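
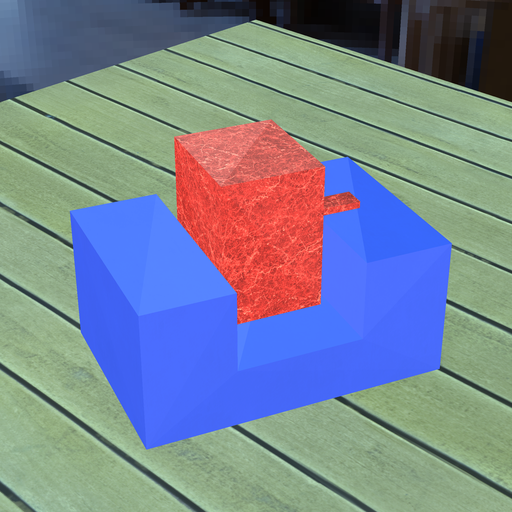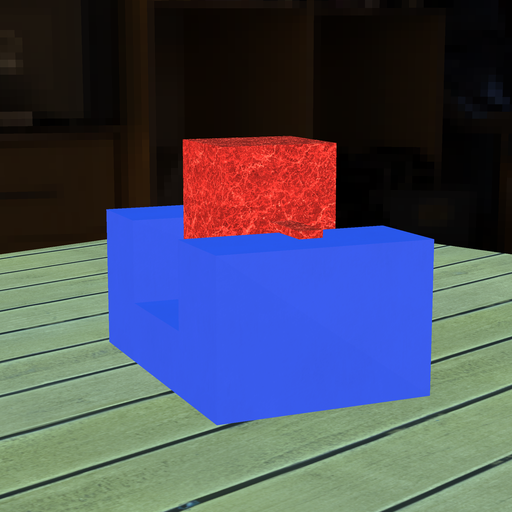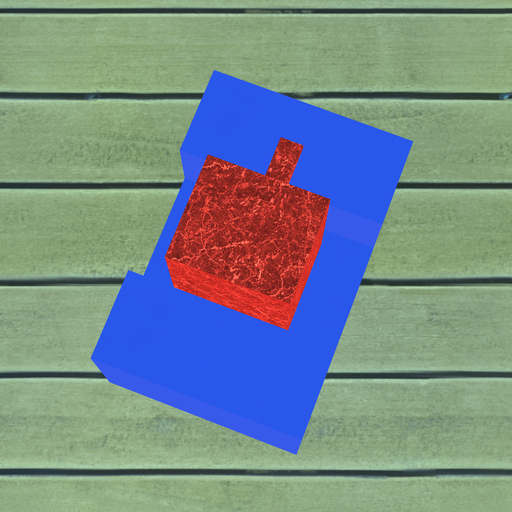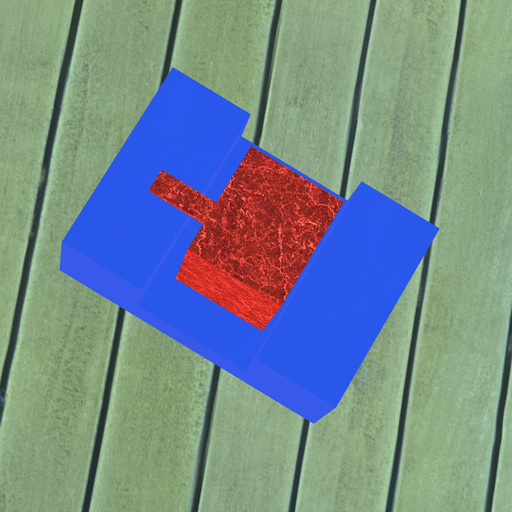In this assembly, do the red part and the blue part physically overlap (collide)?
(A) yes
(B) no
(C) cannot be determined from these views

(B) no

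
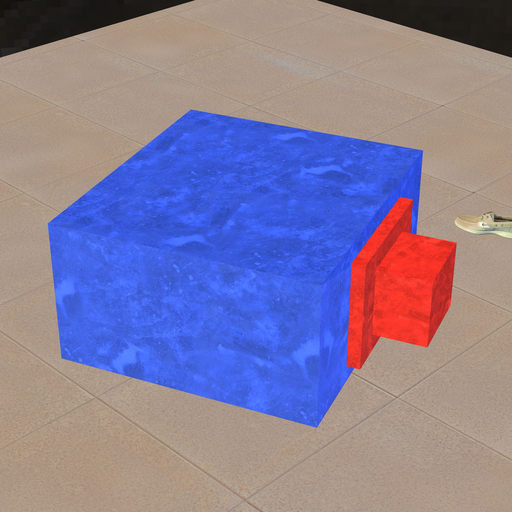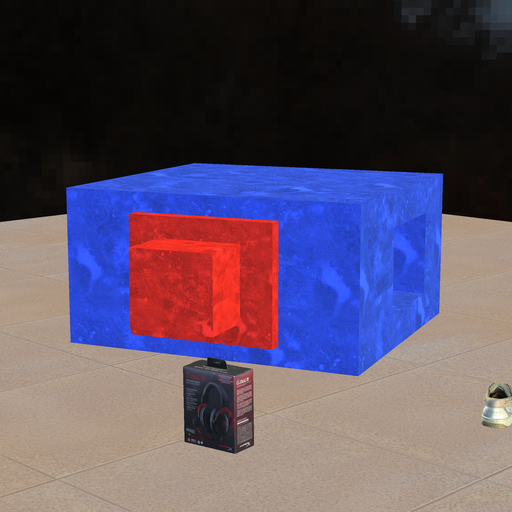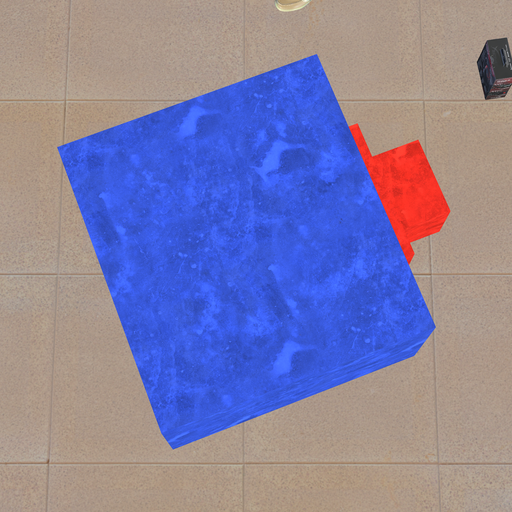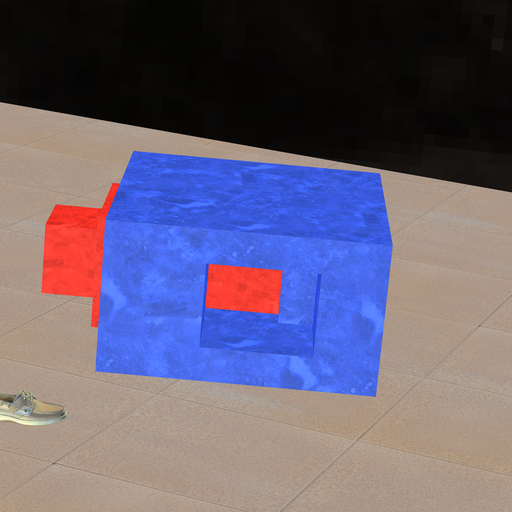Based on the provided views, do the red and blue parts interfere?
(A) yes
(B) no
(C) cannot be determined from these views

(A) yes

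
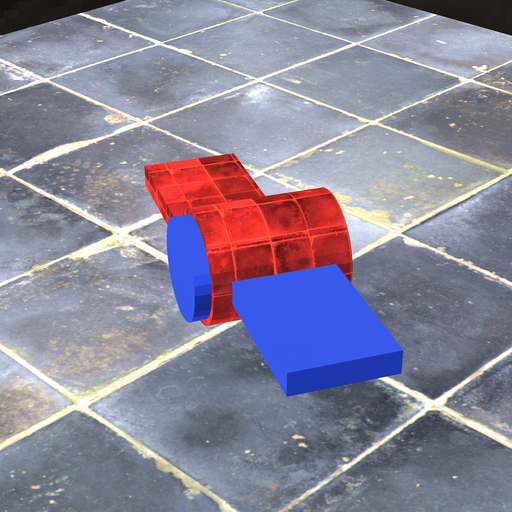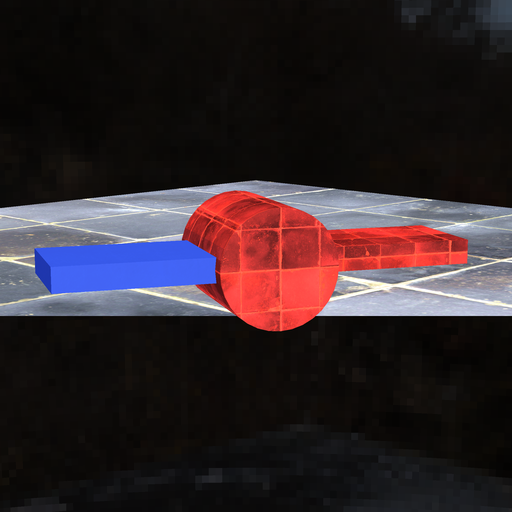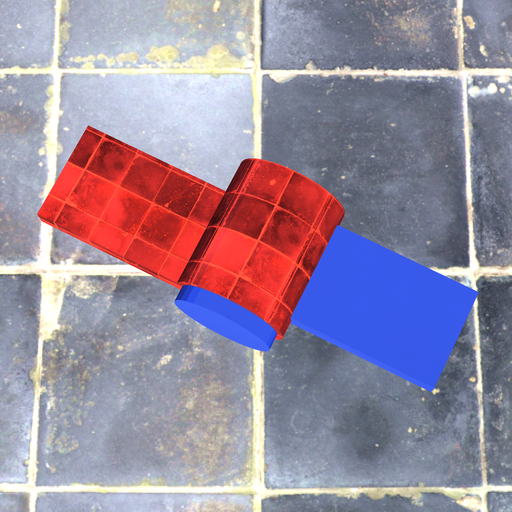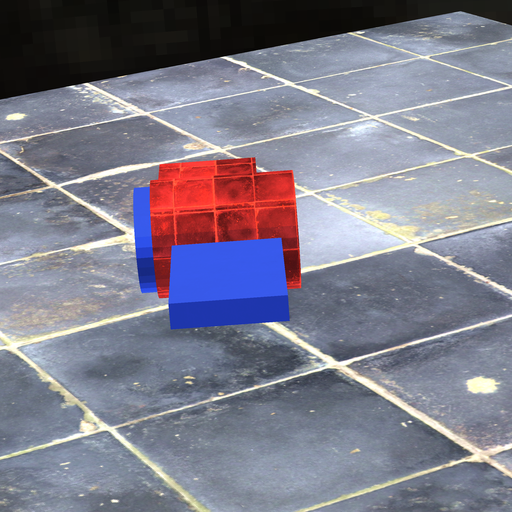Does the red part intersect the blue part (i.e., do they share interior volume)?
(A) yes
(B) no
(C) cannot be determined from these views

(A) yes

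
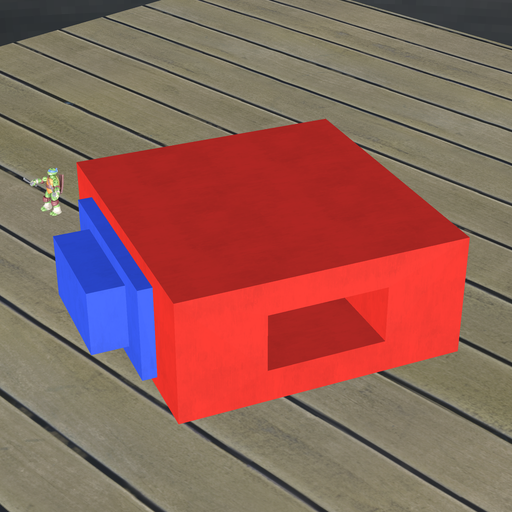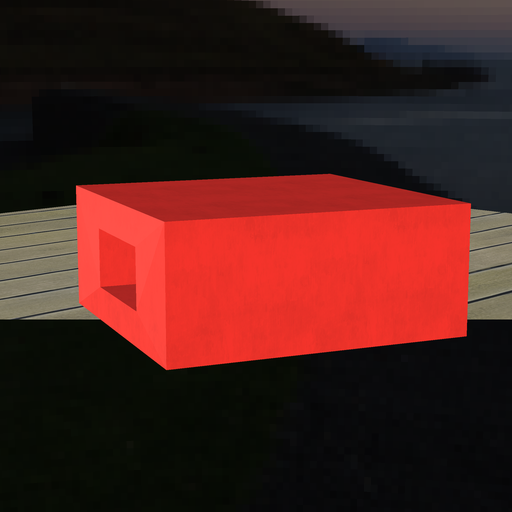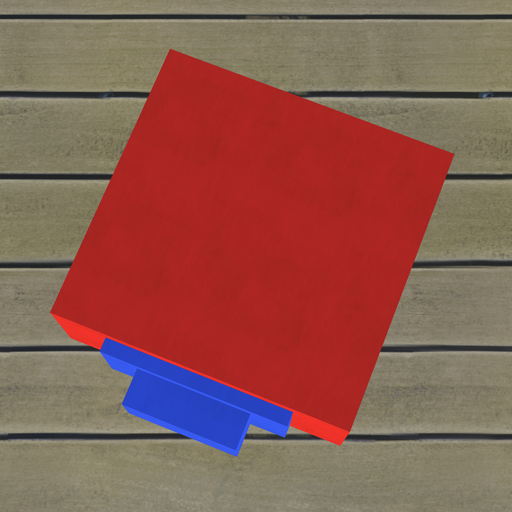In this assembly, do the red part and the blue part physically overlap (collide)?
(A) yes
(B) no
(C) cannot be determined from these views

(C) cannot be determined from these views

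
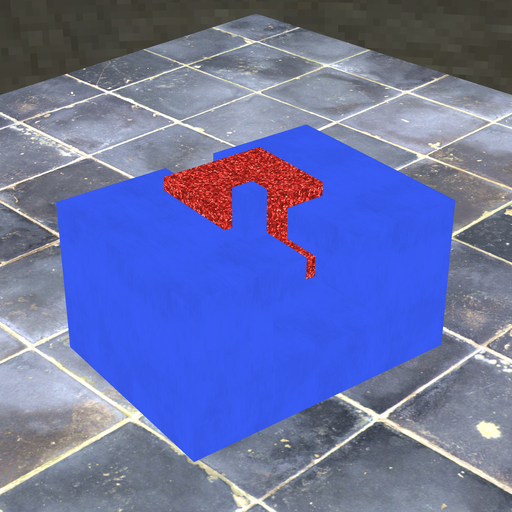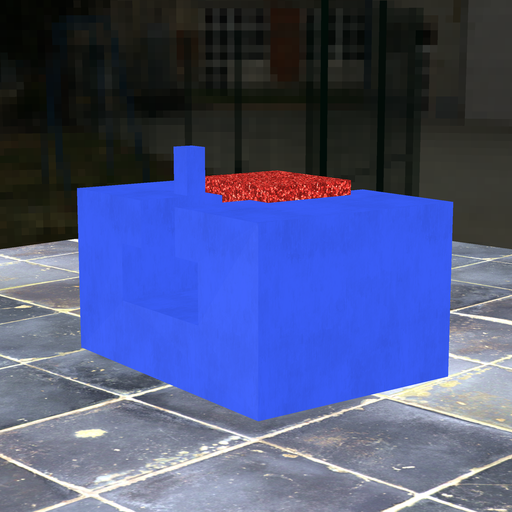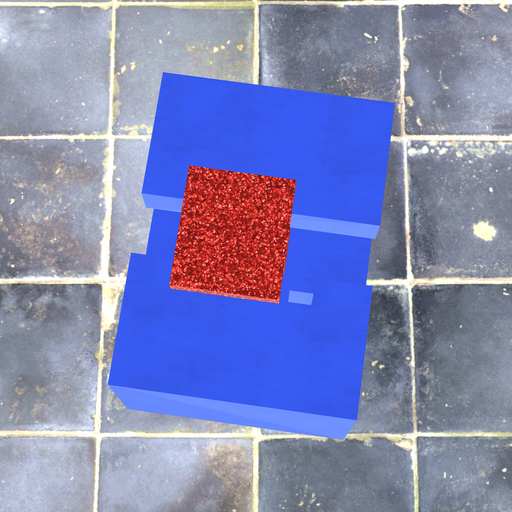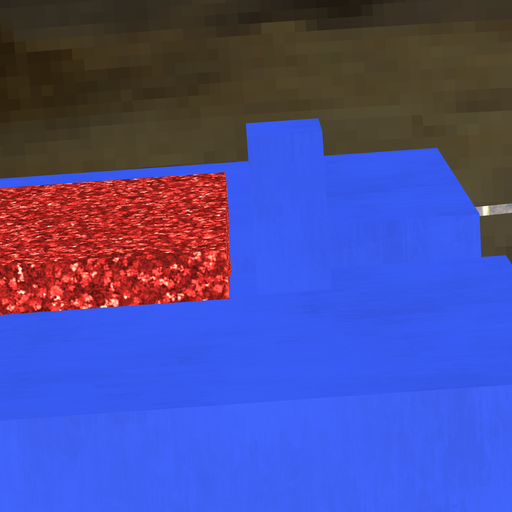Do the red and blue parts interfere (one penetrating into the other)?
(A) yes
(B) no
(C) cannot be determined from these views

(B) no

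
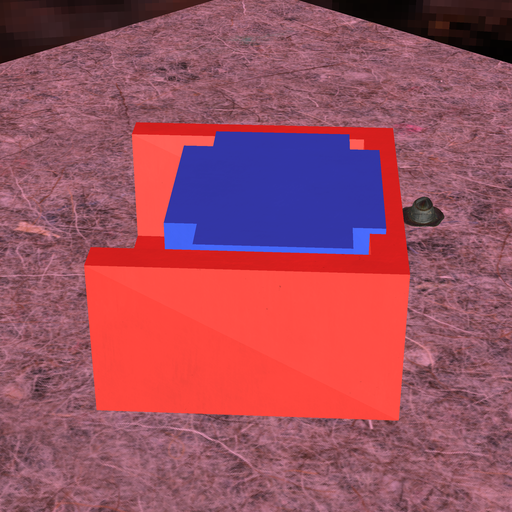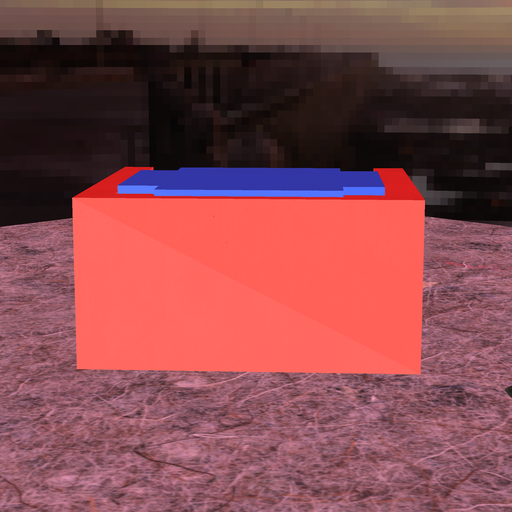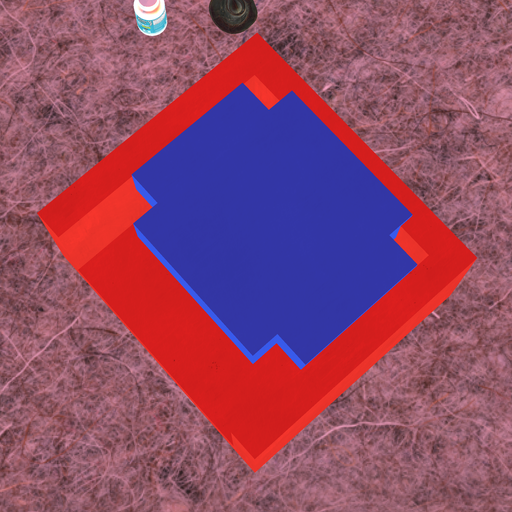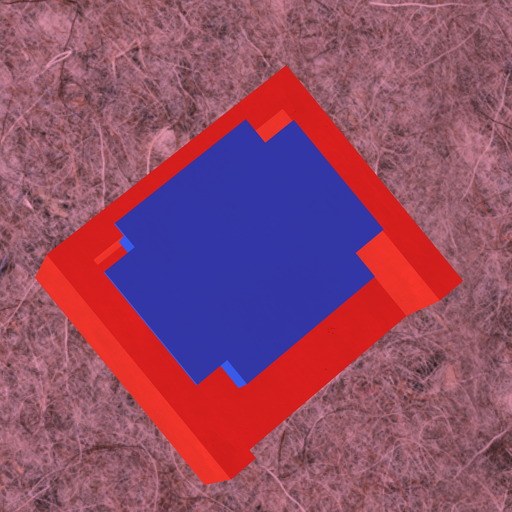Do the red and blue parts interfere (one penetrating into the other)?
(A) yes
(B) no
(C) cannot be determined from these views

(A) yes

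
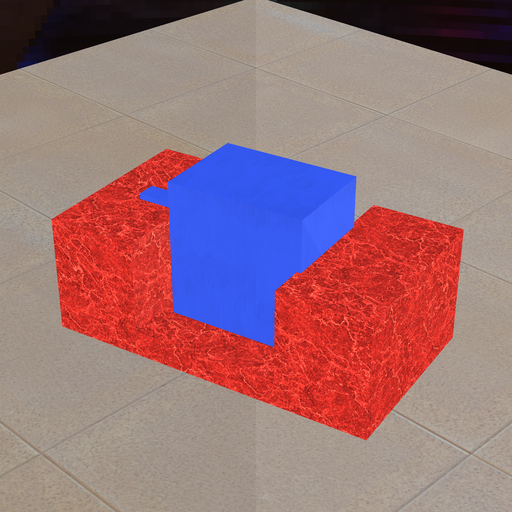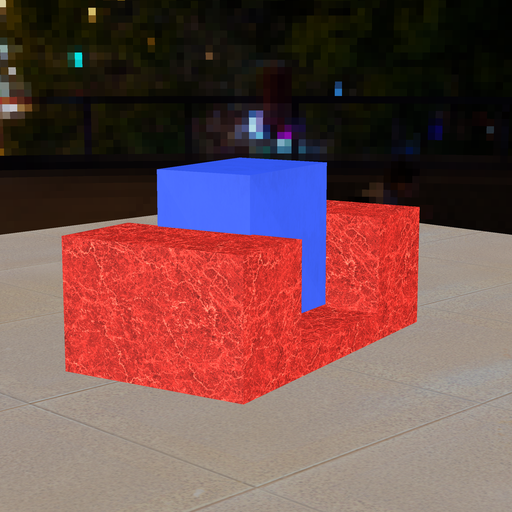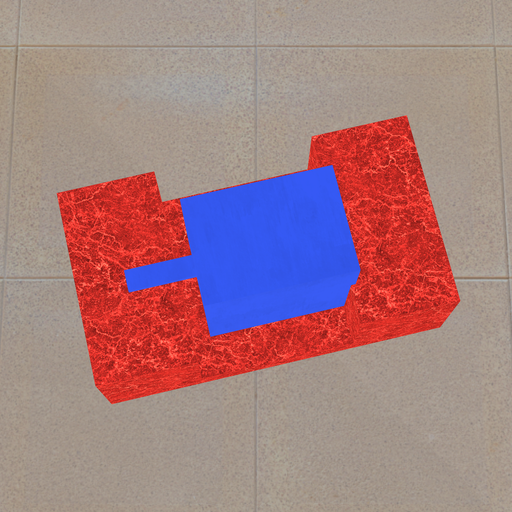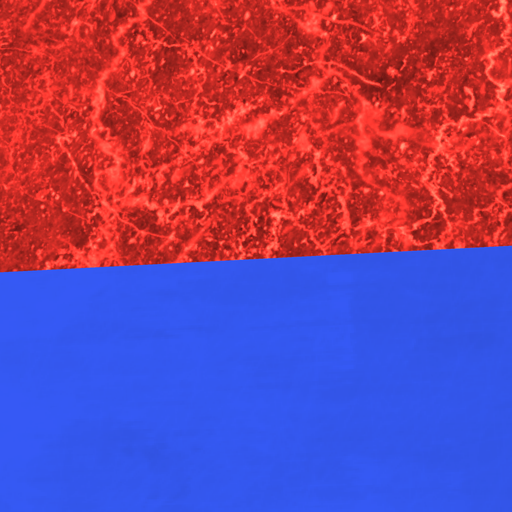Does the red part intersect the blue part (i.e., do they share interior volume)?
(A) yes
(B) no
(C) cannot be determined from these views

(A) yes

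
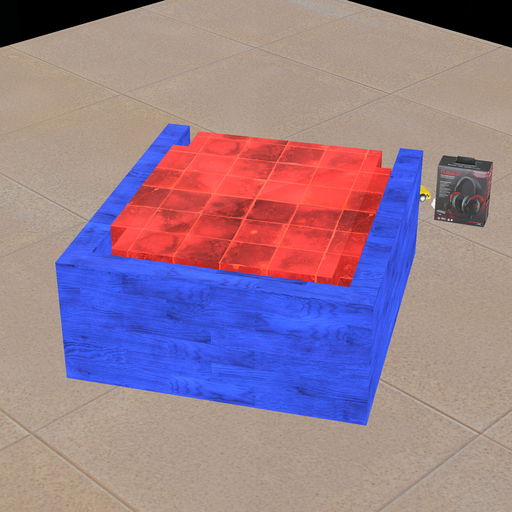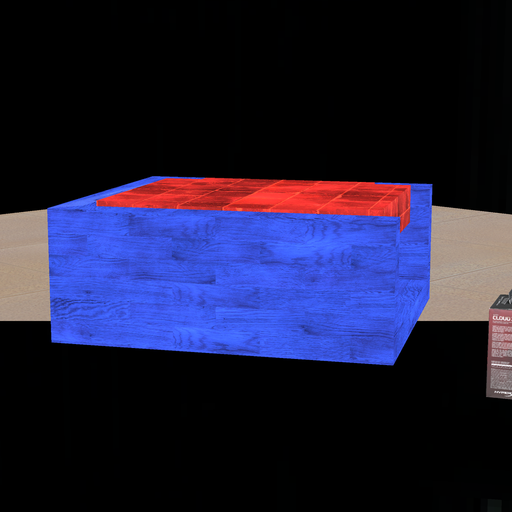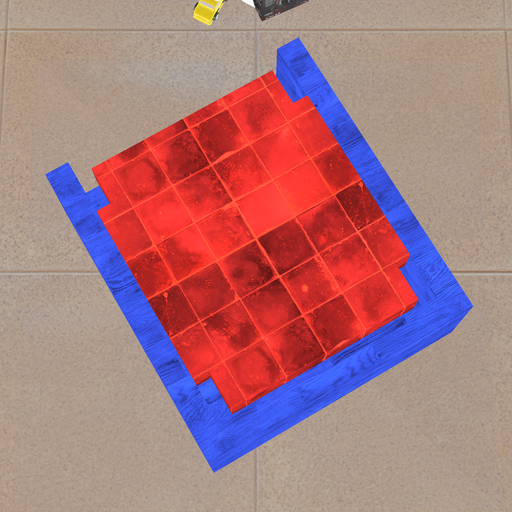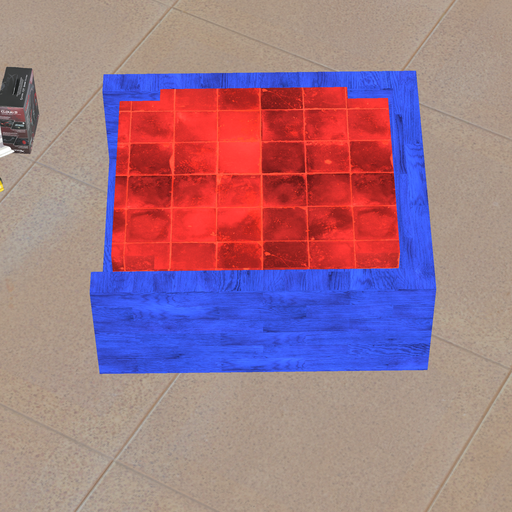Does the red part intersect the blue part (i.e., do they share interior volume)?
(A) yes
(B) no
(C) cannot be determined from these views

(B) no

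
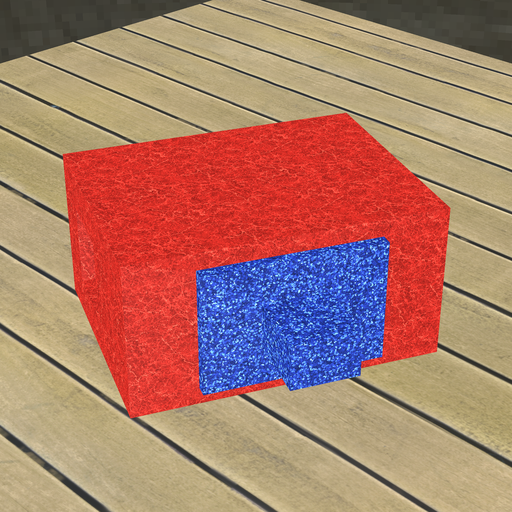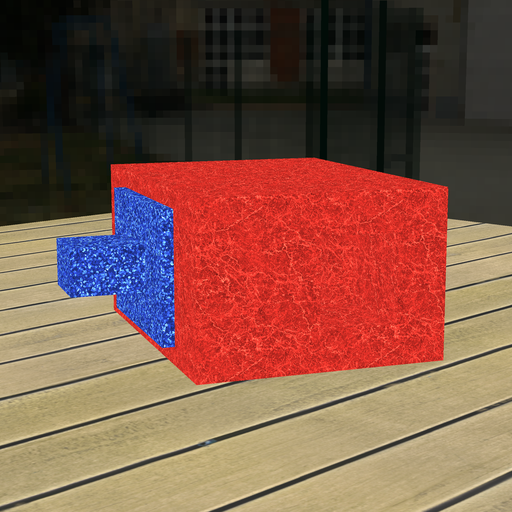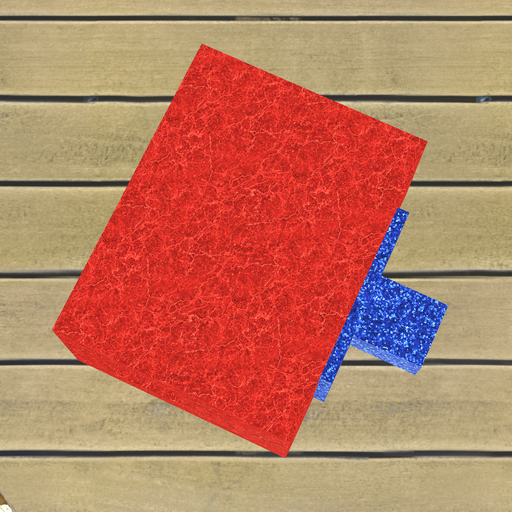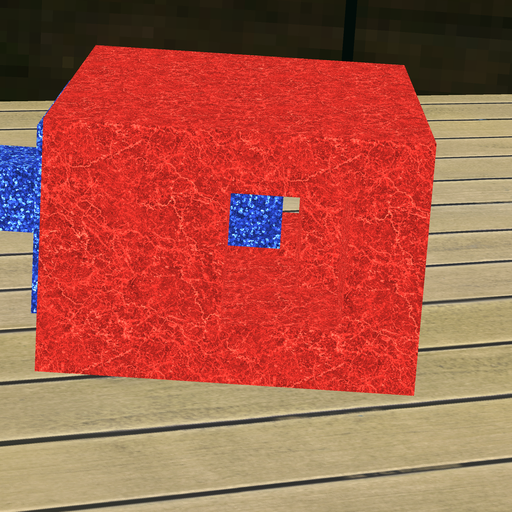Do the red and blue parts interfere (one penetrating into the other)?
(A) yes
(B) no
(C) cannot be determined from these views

(B) no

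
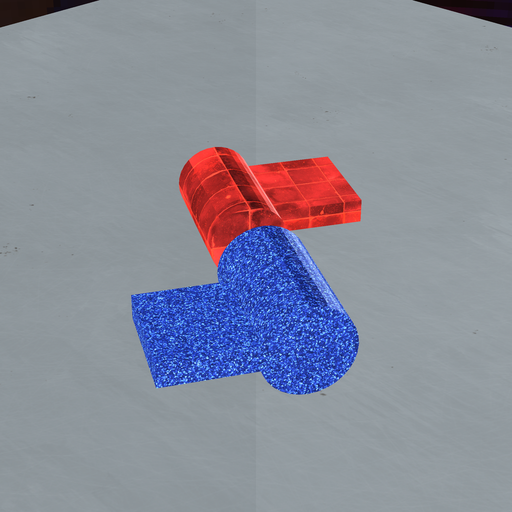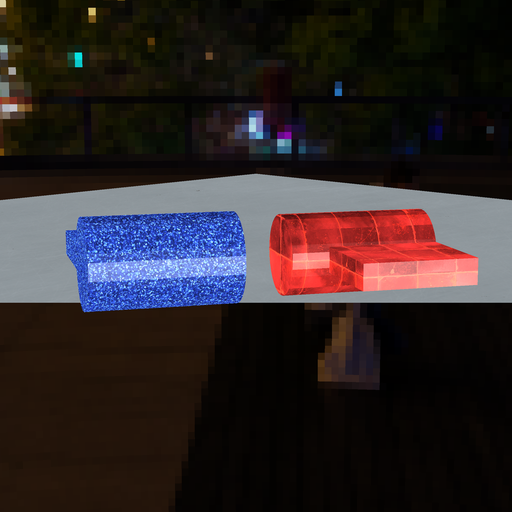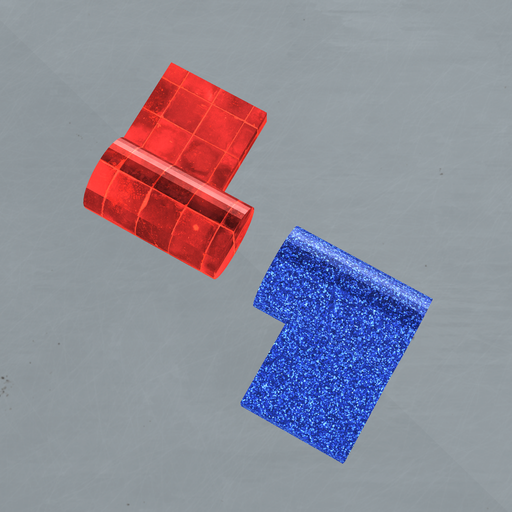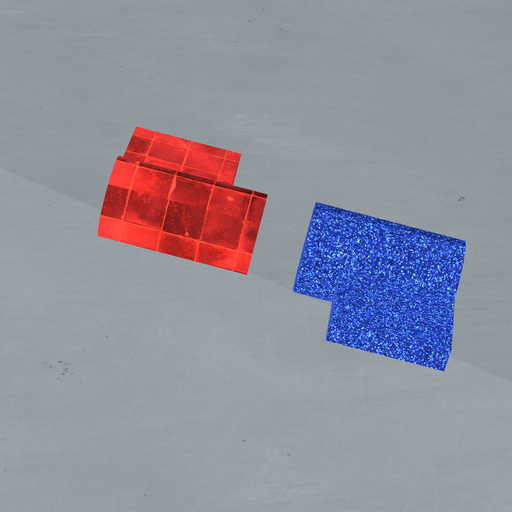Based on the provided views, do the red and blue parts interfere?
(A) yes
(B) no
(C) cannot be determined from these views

(B) no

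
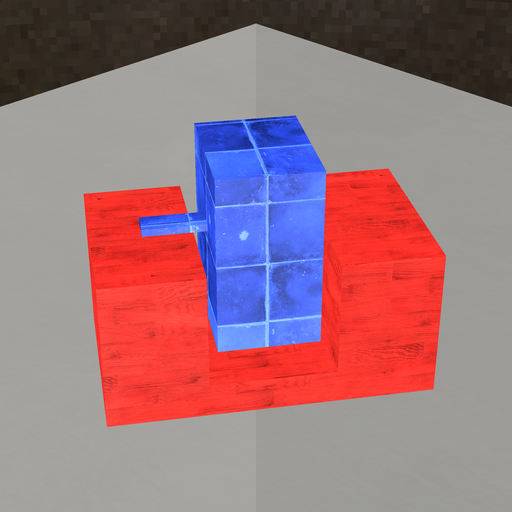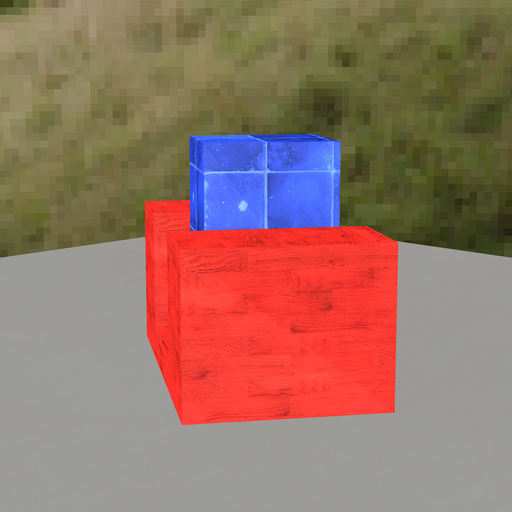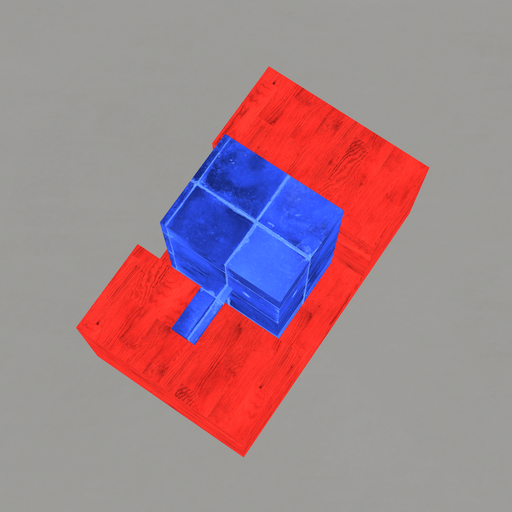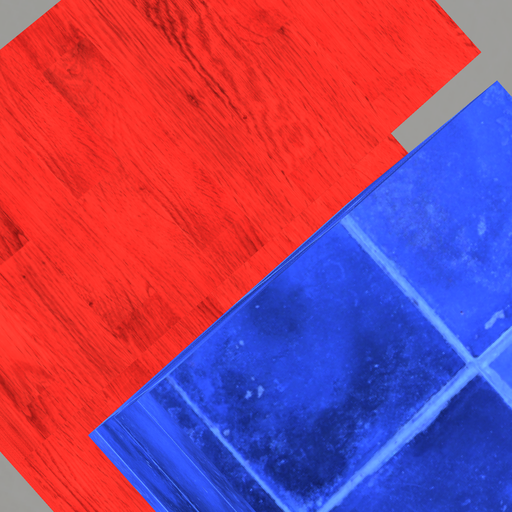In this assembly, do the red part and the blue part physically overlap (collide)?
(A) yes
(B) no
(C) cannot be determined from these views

(B) no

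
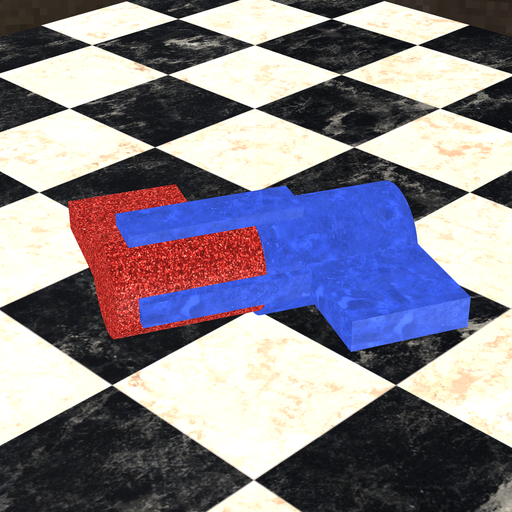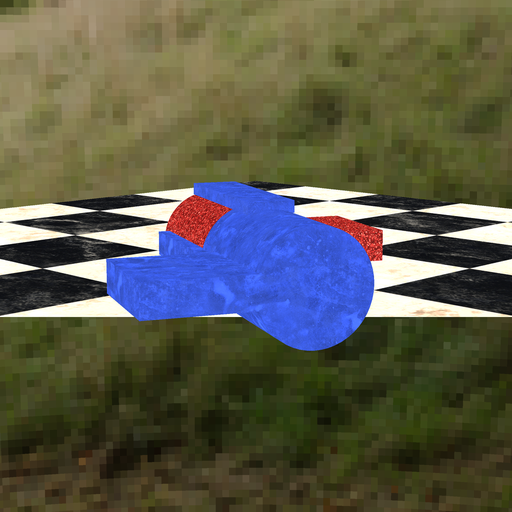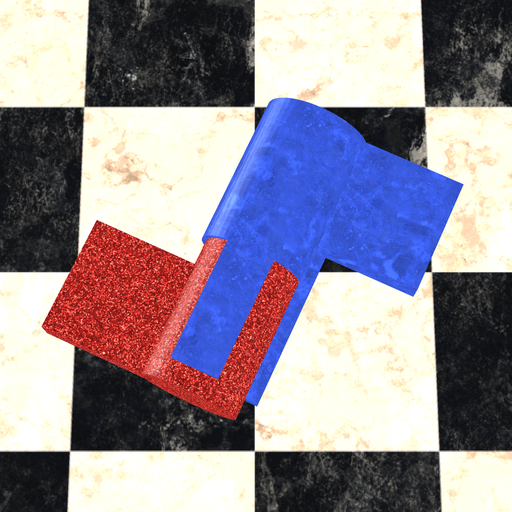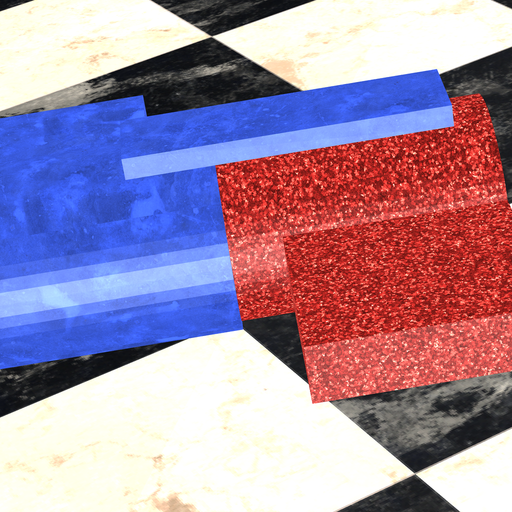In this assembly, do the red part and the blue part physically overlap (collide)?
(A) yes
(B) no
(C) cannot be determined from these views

(A) yes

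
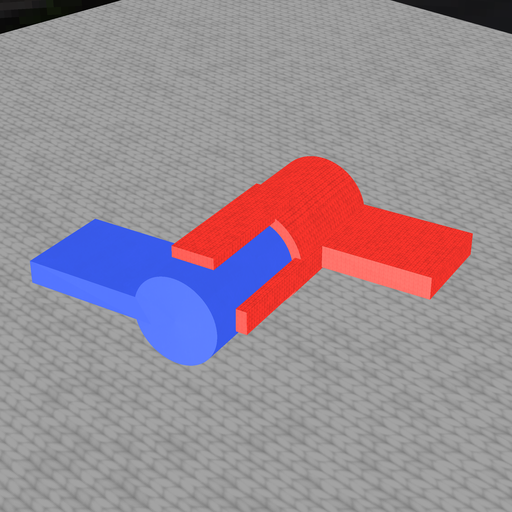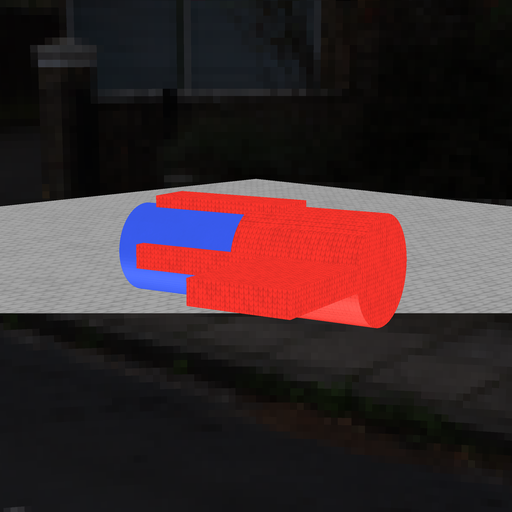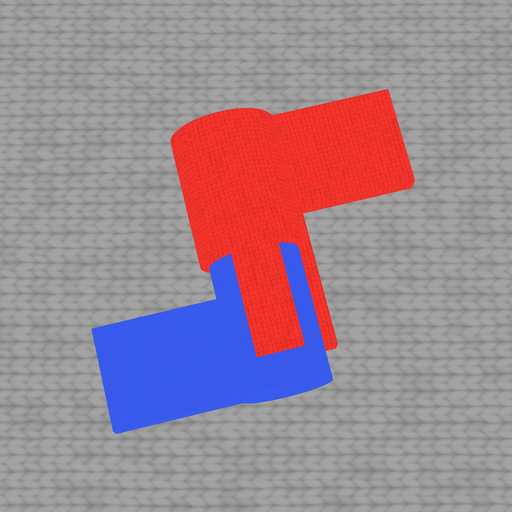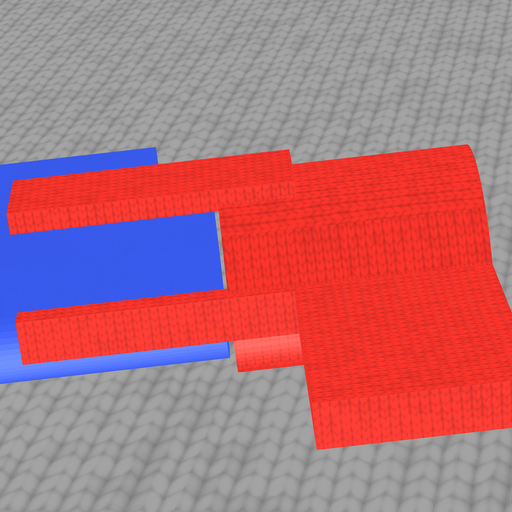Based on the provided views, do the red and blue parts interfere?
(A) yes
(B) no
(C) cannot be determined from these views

(B) no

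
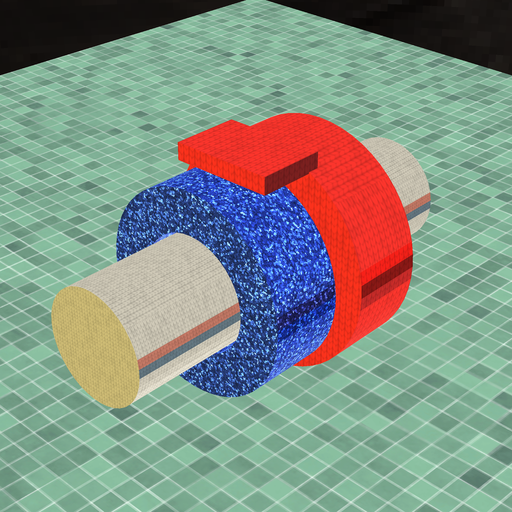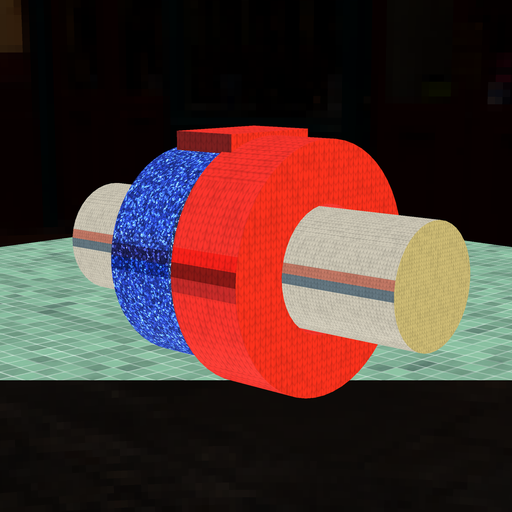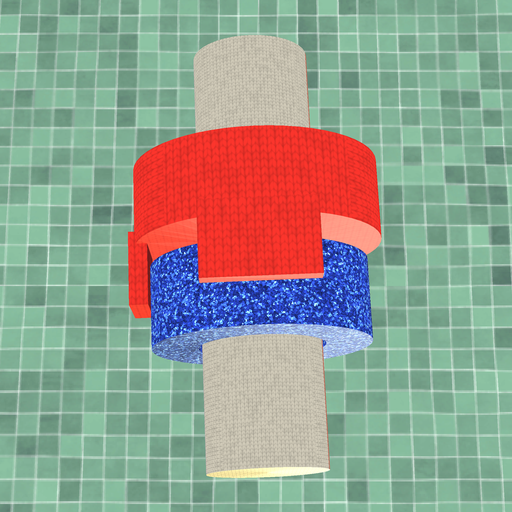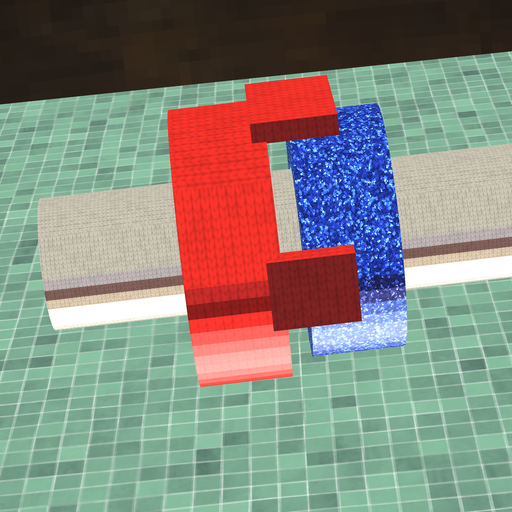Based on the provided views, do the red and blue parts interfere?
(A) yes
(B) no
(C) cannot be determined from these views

(B) no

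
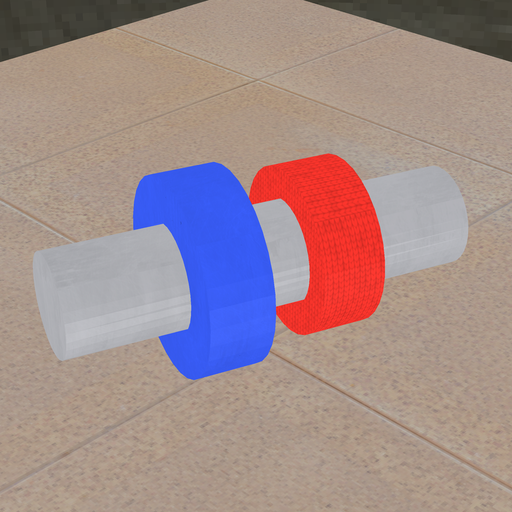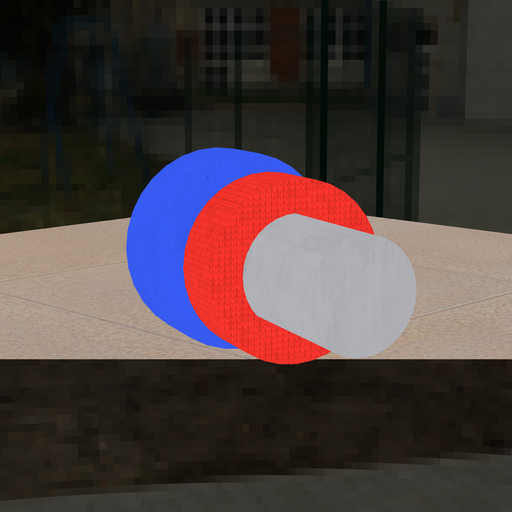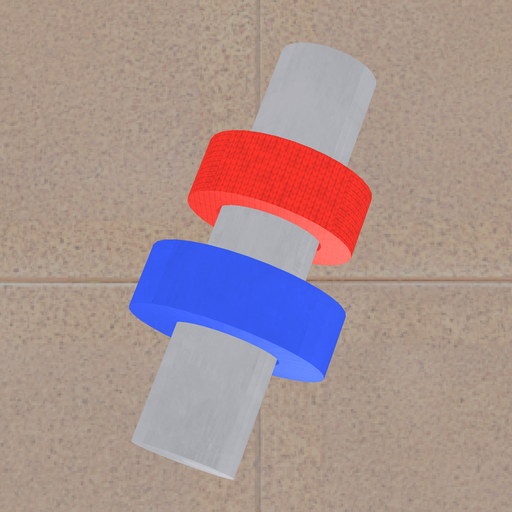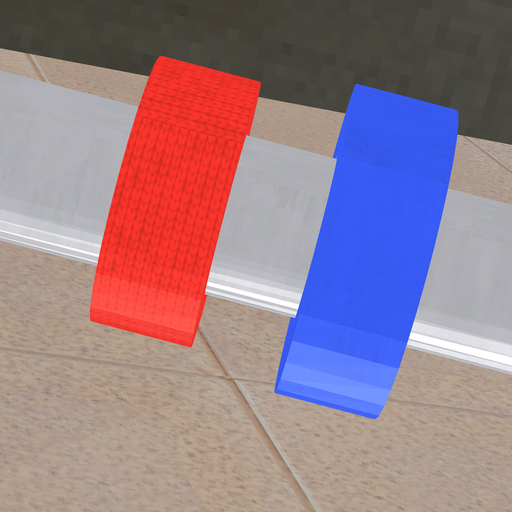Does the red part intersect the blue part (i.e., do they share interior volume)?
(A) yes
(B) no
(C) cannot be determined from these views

(B) no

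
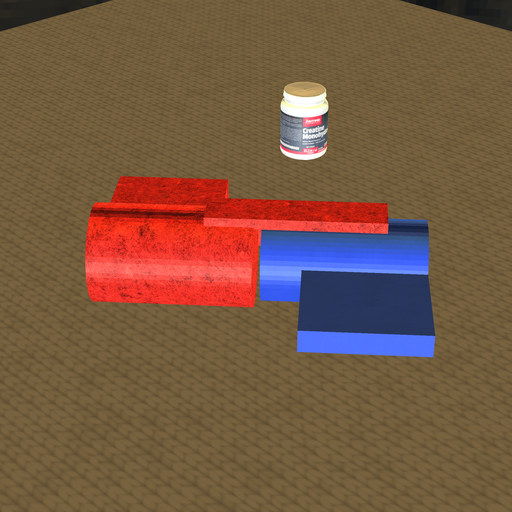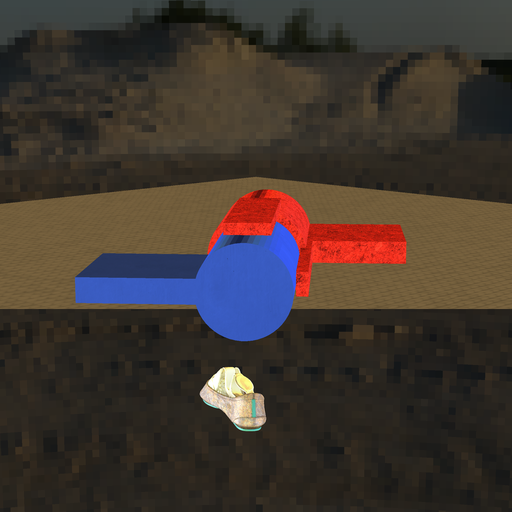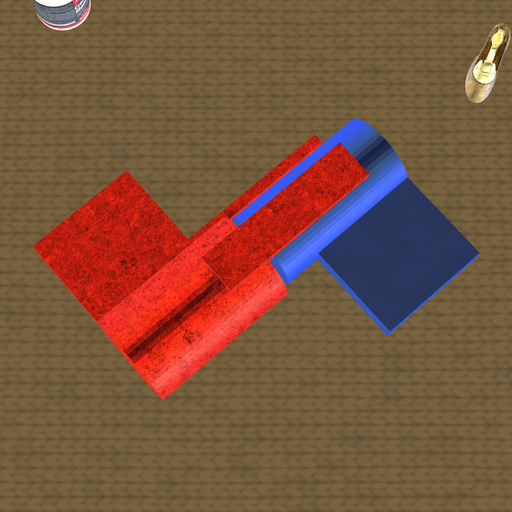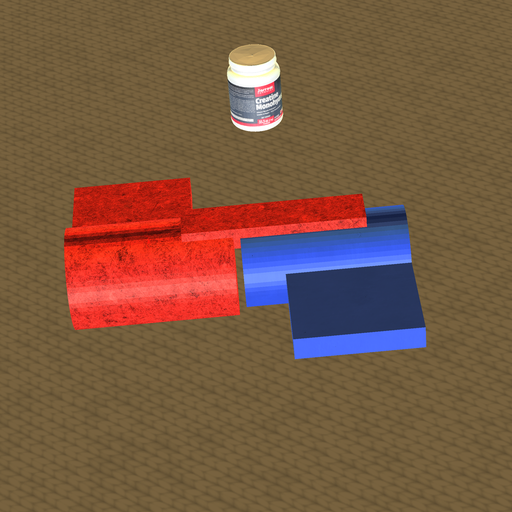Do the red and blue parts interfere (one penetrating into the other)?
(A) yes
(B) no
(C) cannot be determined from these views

(B) no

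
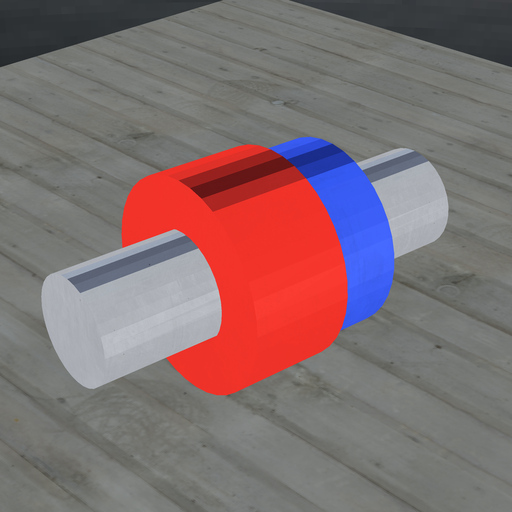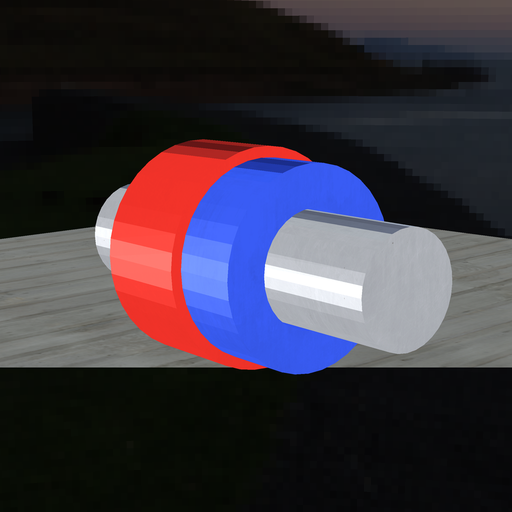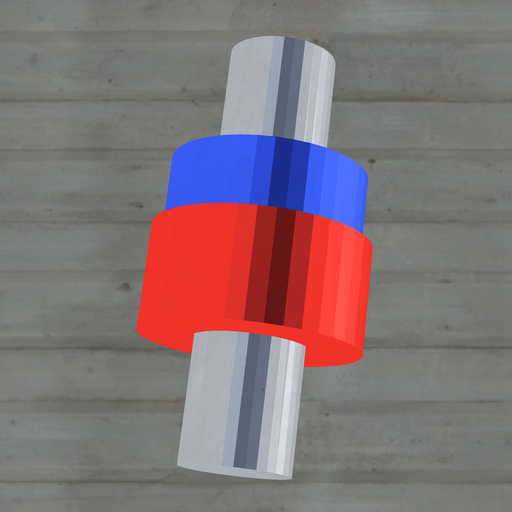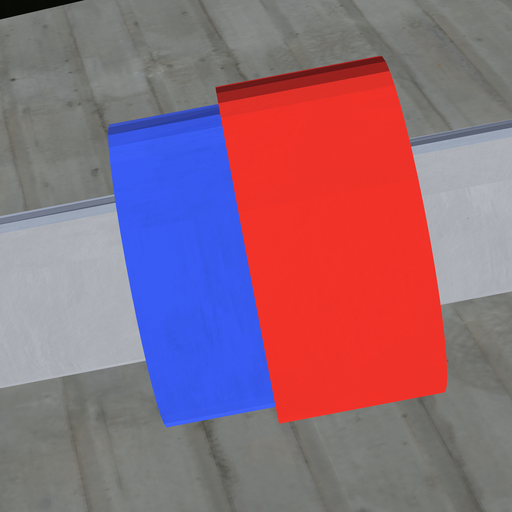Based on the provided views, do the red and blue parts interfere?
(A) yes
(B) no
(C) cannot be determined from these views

(A) yes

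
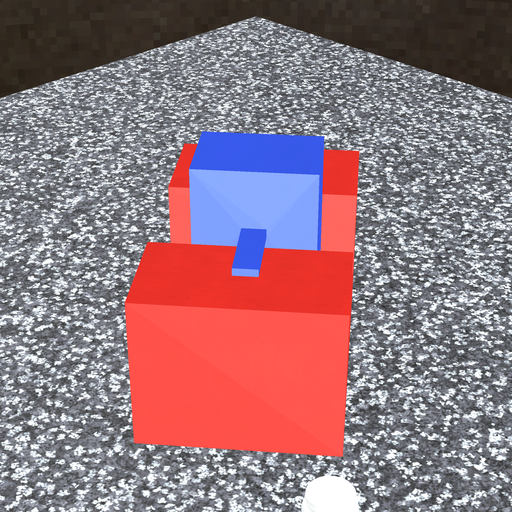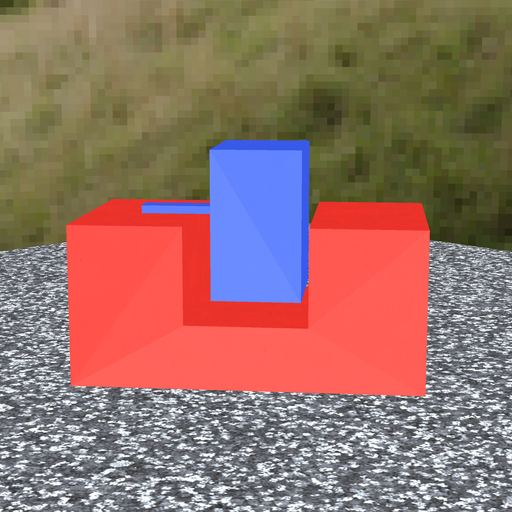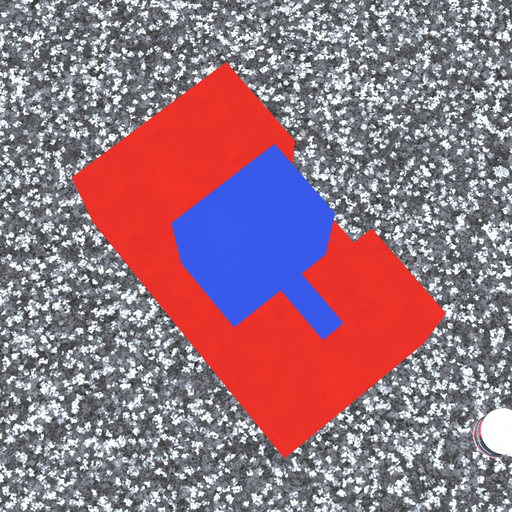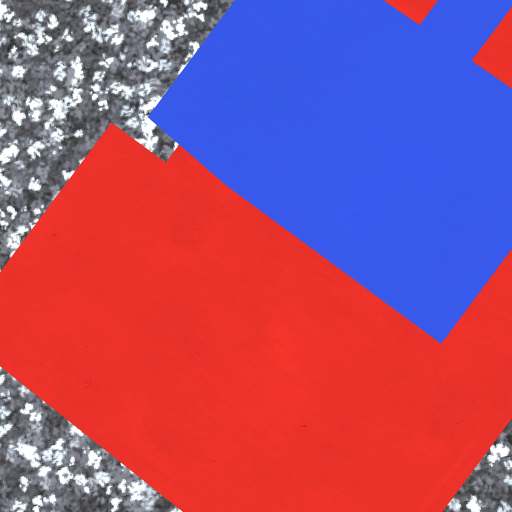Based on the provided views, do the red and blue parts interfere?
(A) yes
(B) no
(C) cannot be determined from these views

(B) no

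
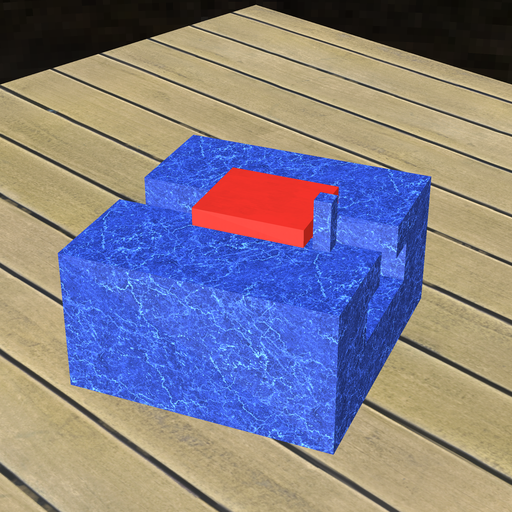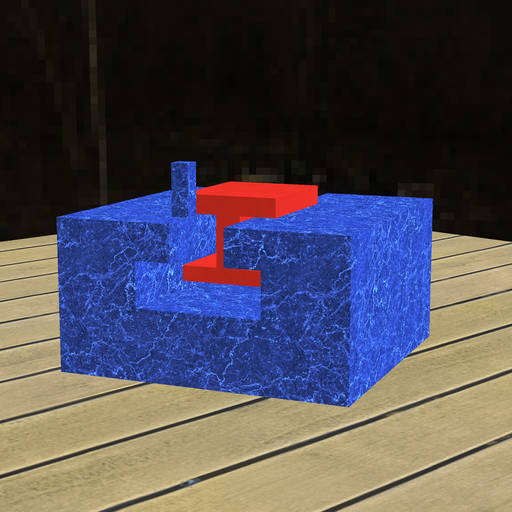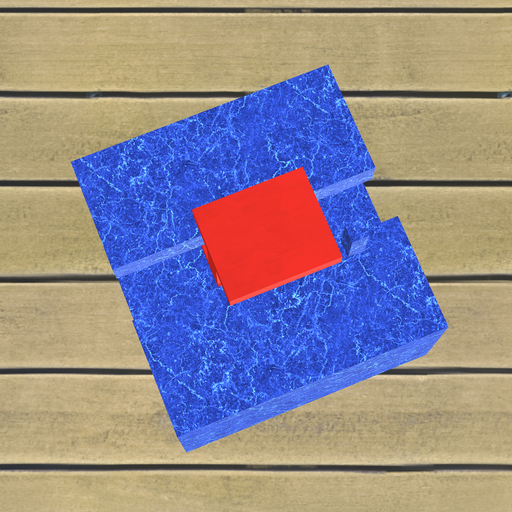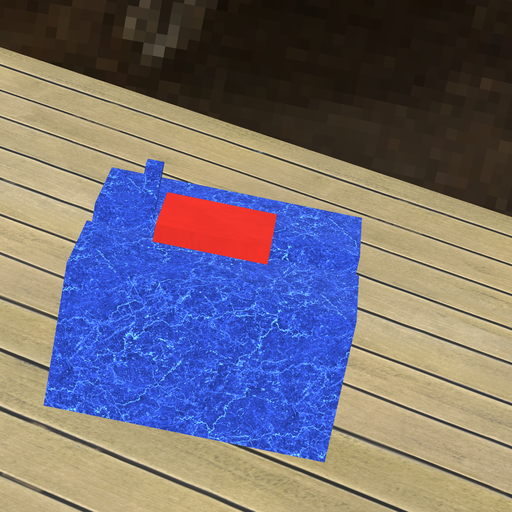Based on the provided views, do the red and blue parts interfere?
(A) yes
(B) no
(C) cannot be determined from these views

(B) no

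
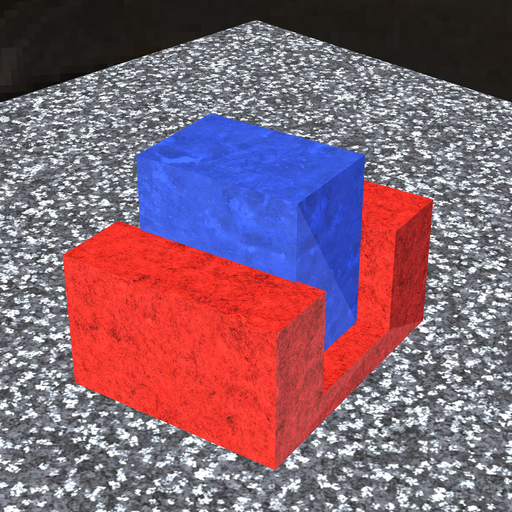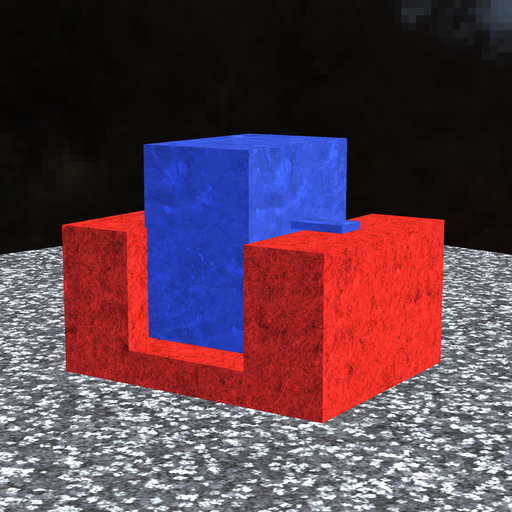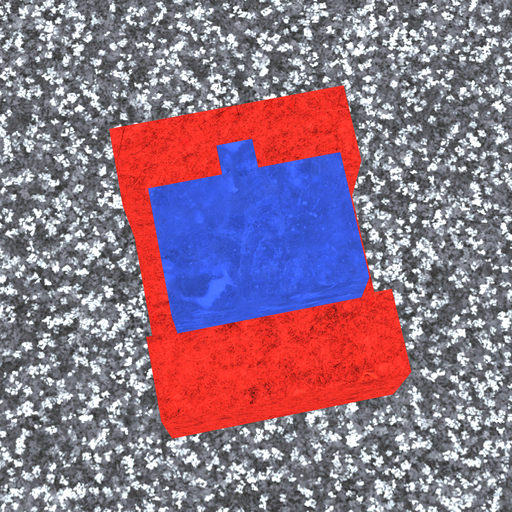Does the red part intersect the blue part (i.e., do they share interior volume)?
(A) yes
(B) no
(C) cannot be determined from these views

(C) cannot be determined from these views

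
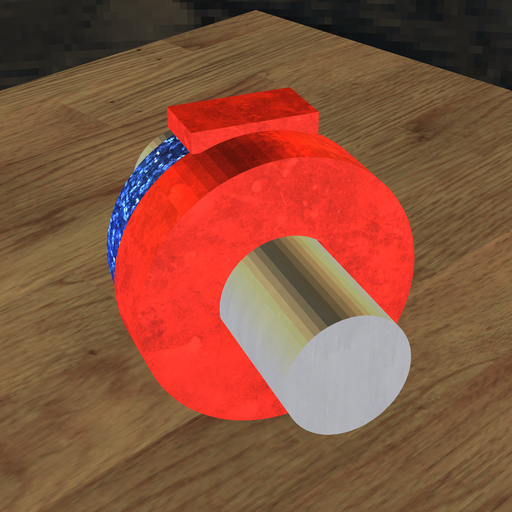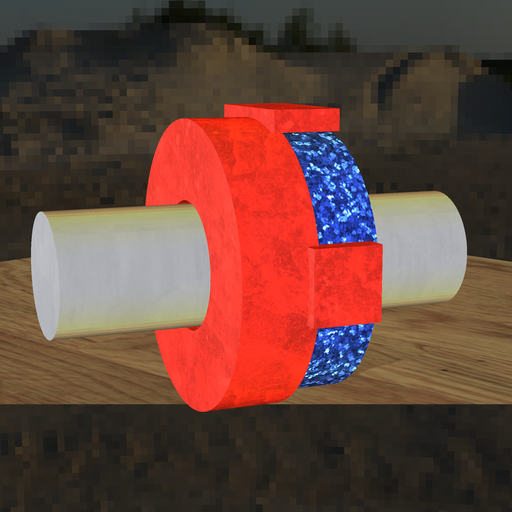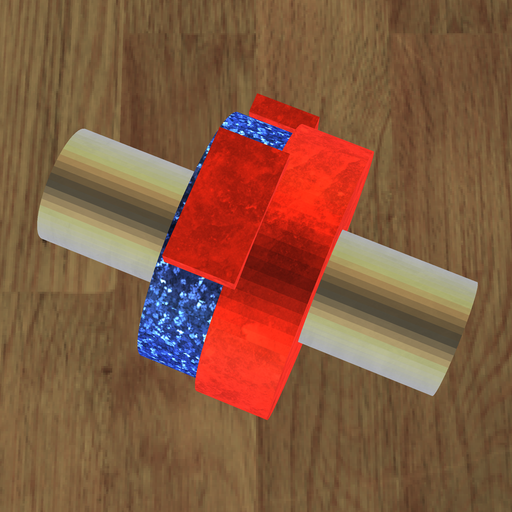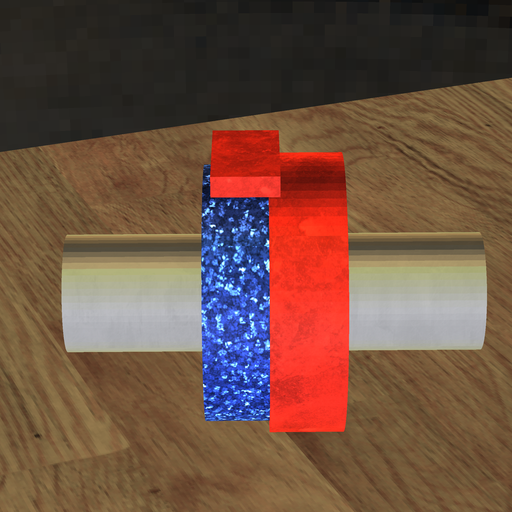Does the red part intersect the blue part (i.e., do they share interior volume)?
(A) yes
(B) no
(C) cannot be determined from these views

(A) yes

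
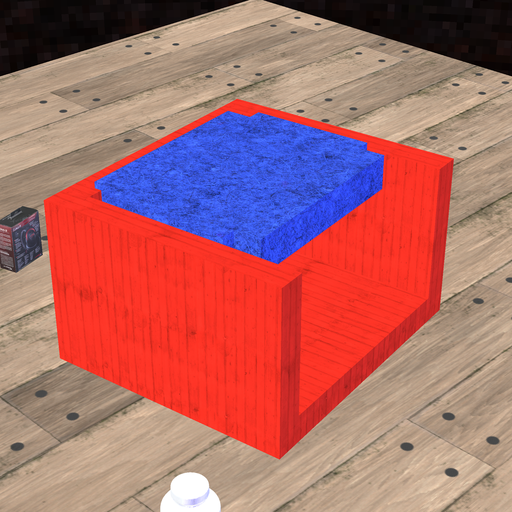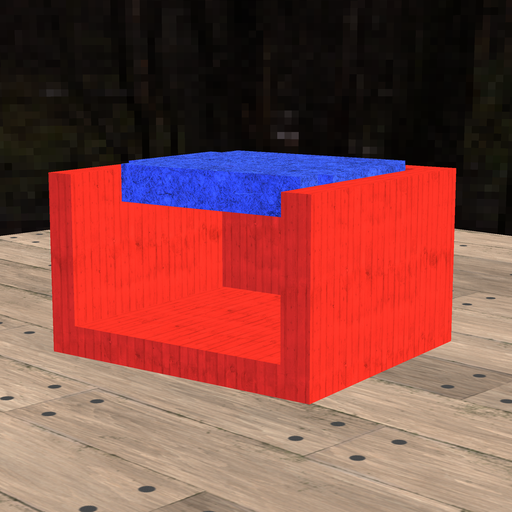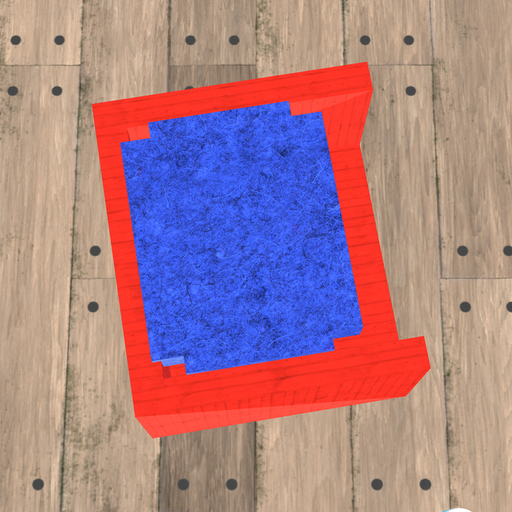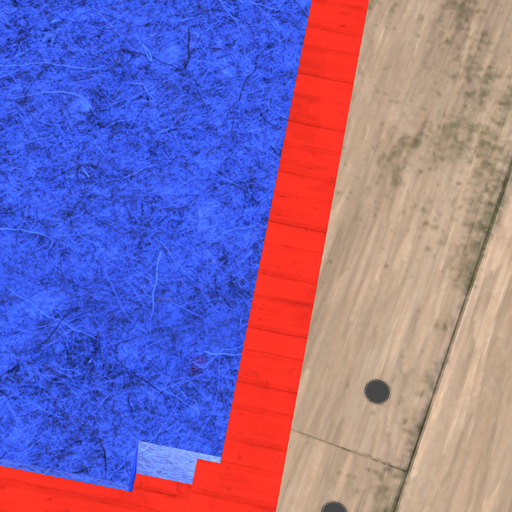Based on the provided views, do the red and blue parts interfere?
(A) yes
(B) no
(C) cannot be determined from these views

(A) yes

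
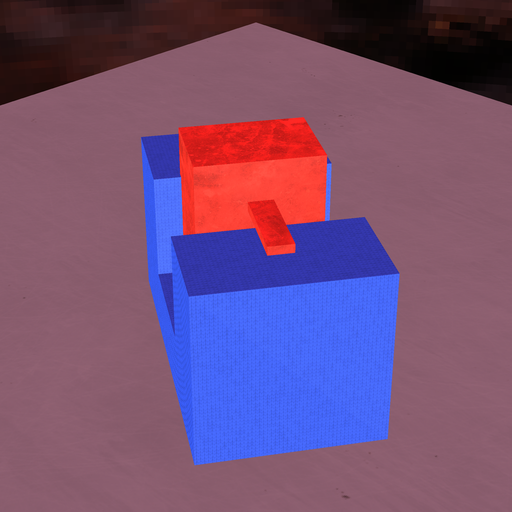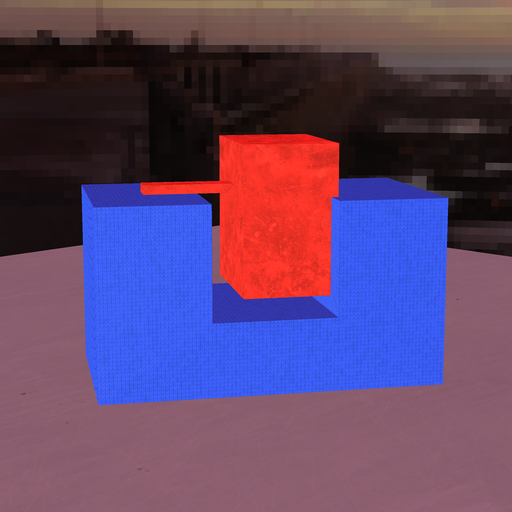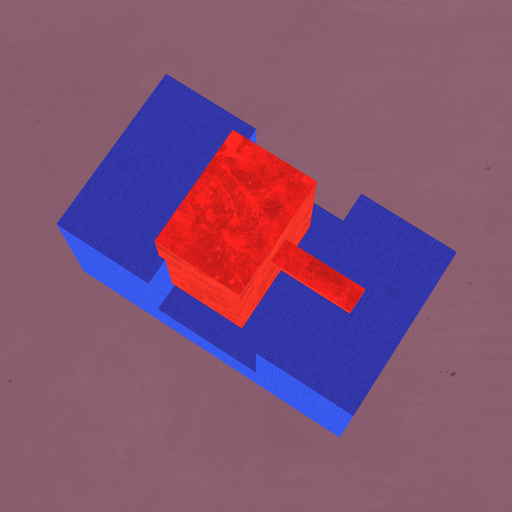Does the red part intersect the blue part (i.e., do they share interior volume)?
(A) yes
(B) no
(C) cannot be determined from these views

(A) yes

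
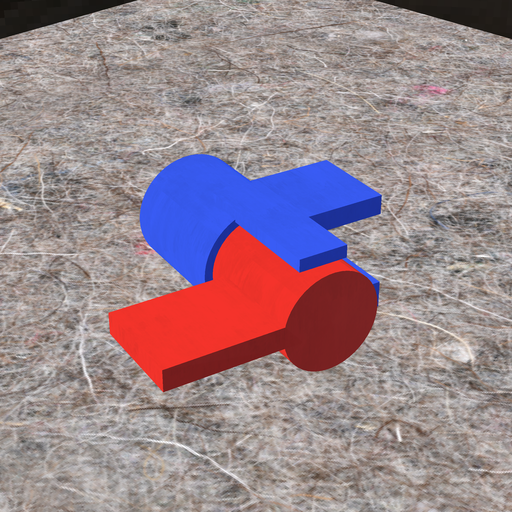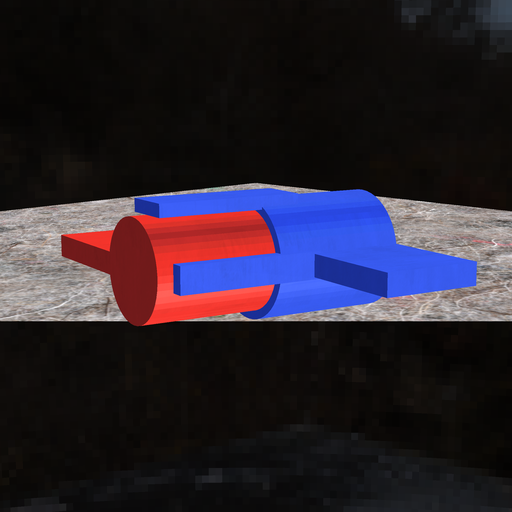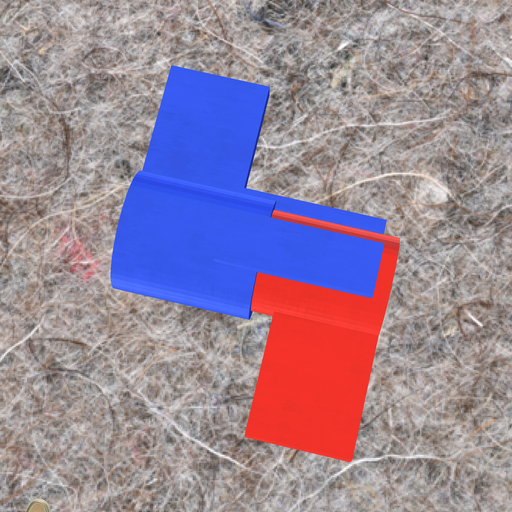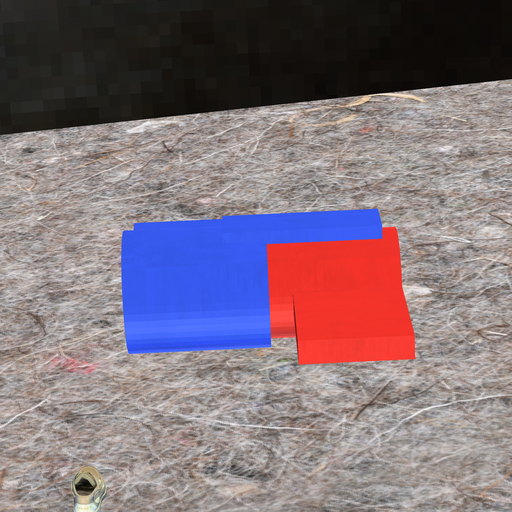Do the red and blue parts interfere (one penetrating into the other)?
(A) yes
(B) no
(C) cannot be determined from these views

(A) yes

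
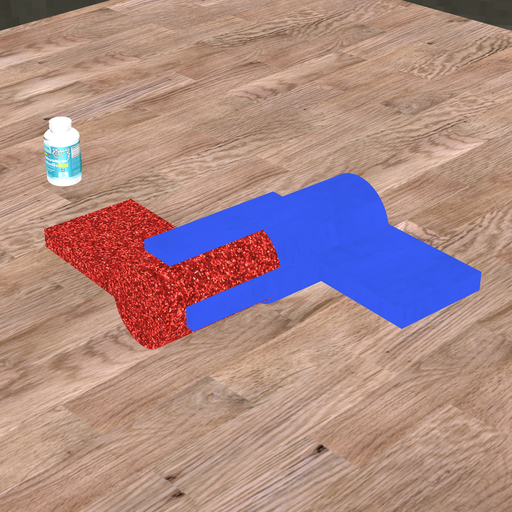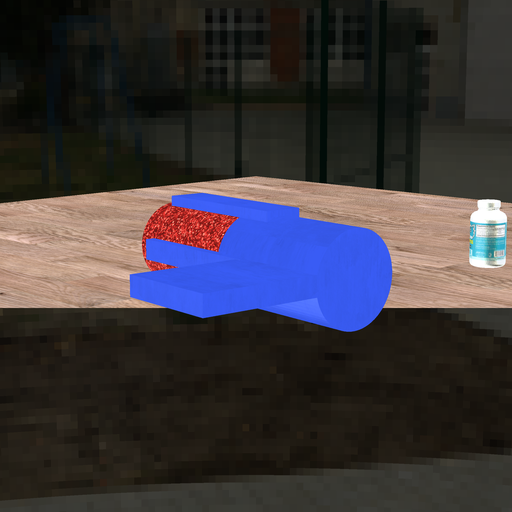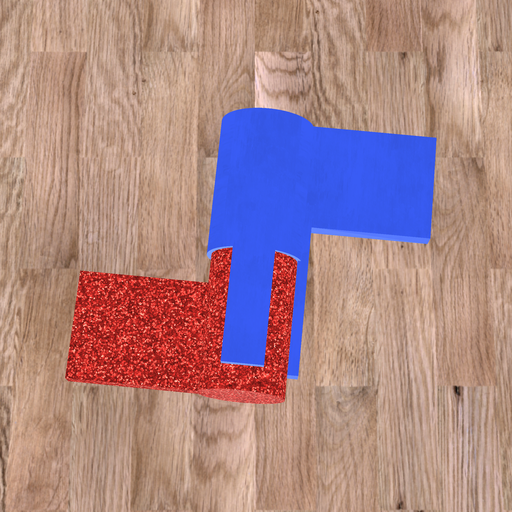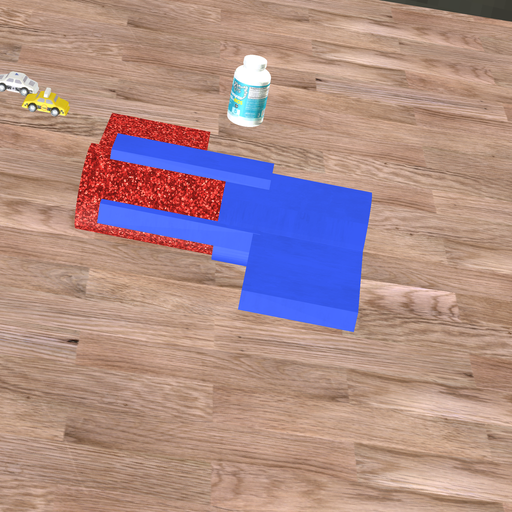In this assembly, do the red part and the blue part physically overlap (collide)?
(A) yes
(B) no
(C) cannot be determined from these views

(A) yes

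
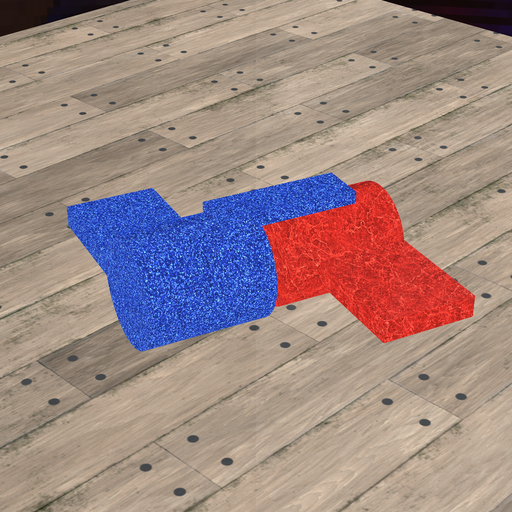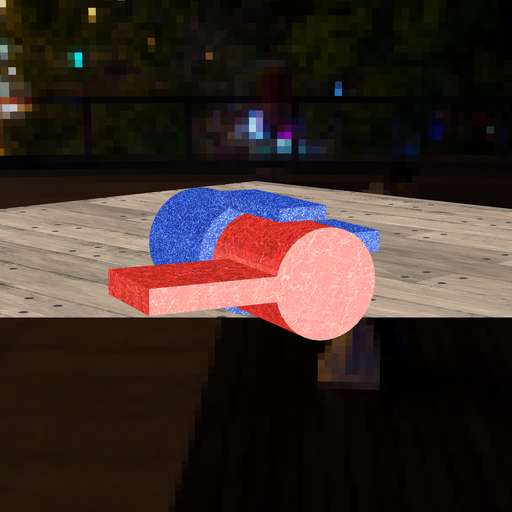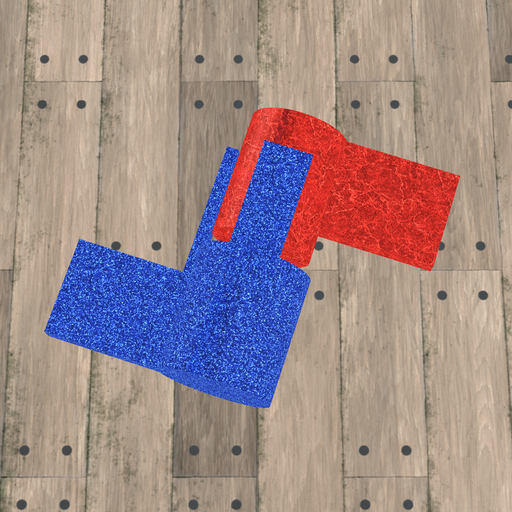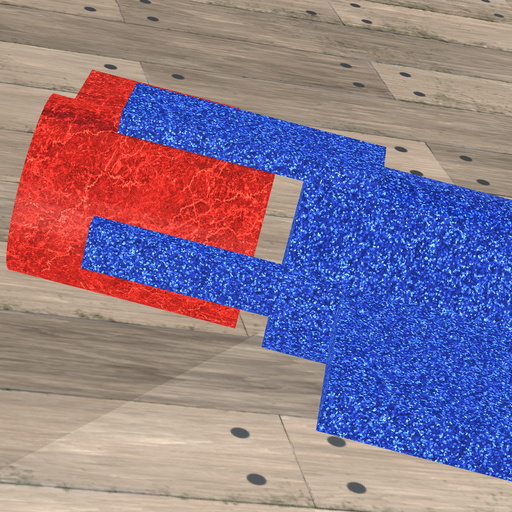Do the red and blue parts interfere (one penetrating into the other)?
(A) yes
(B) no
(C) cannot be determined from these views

(B) no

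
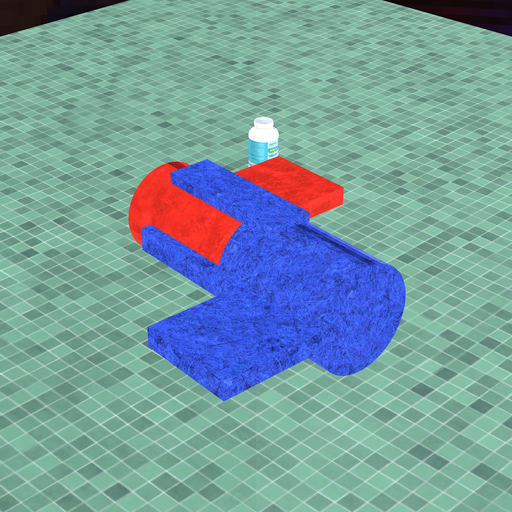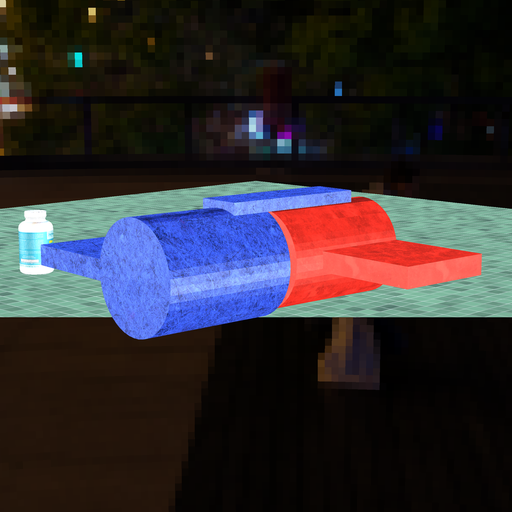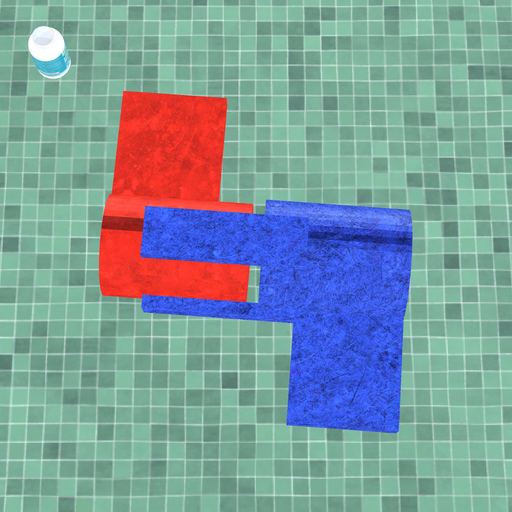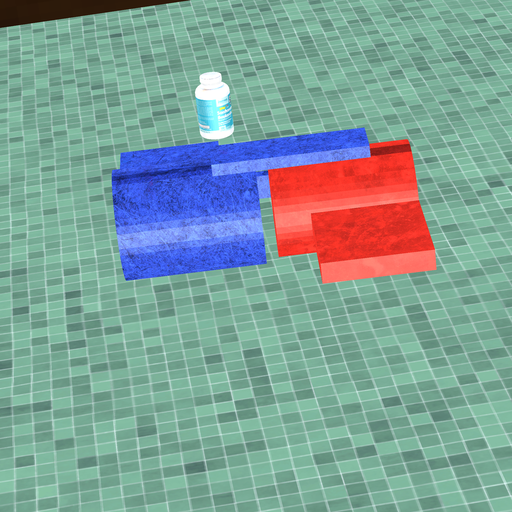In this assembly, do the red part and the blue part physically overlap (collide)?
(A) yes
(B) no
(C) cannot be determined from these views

(B) no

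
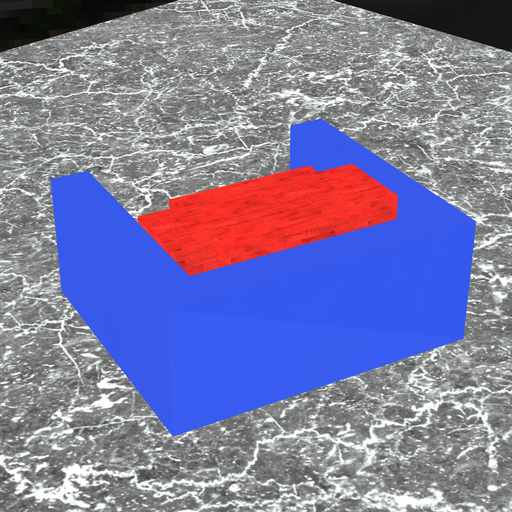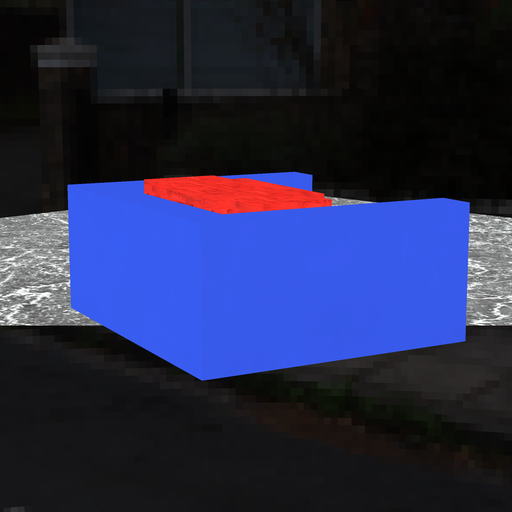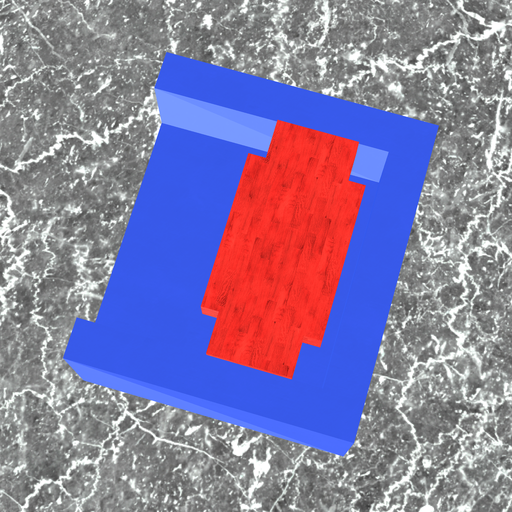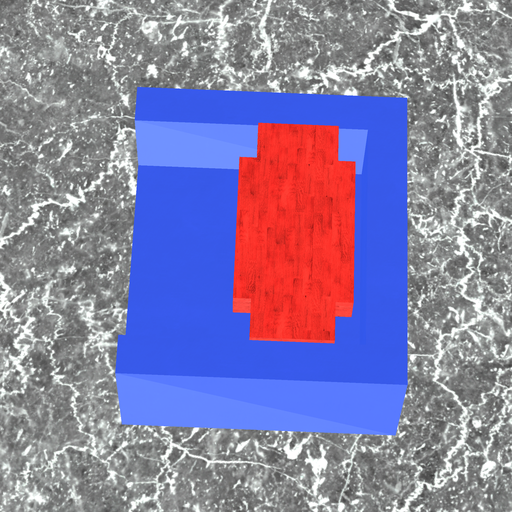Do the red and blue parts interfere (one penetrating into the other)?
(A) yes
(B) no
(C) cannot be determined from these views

(B) no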